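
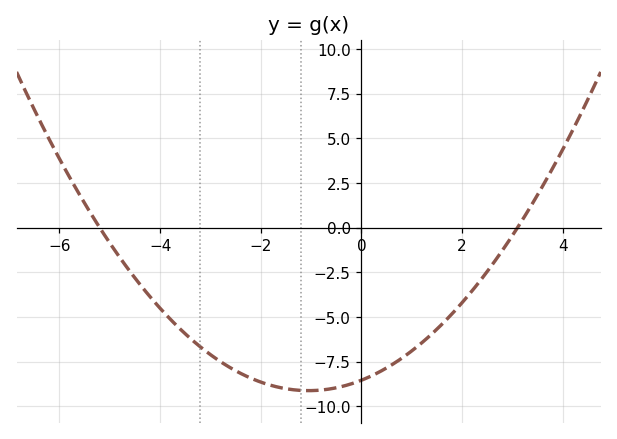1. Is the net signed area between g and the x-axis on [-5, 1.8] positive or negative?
negative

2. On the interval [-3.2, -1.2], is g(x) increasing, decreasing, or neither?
decreasing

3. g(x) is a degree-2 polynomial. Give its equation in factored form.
y = 0.53(x + 5.2)(x - 3.1)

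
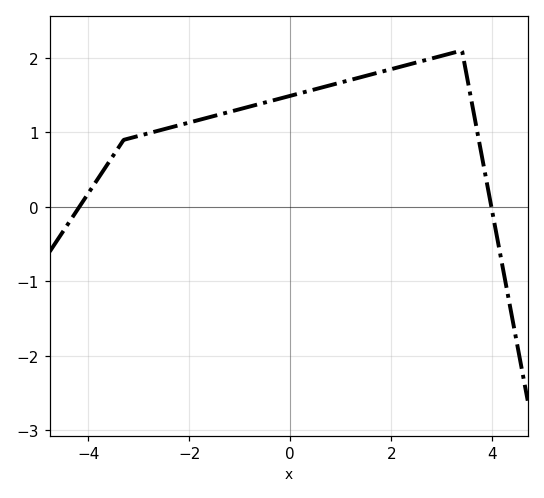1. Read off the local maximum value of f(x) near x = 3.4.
2.1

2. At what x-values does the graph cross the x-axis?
-4.2, 4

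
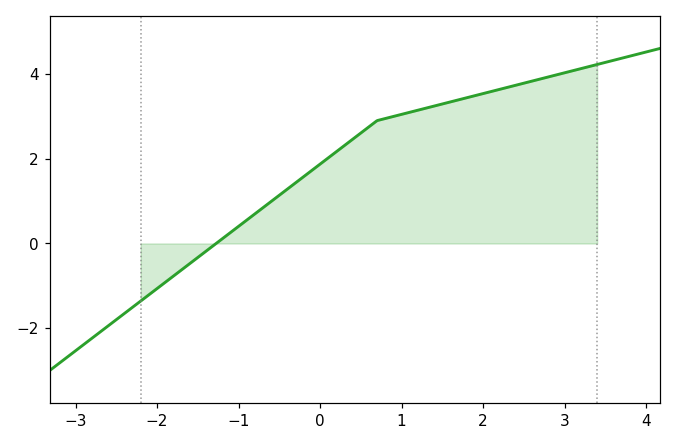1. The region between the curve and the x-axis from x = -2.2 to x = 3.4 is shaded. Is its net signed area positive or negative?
positive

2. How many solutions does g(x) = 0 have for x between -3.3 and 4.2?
1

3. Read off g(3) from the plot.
4.03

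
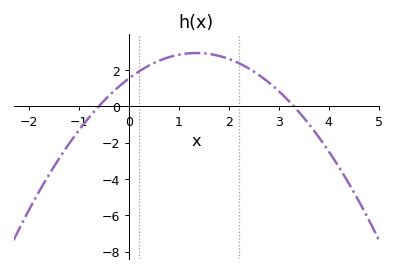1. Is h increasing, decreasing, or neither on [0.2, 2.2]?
neither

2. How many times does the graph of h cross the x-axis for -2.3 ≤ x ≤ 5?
2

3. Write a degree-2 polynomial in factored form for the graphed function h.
y = -0.77(x + 0.6)(x - 3.3)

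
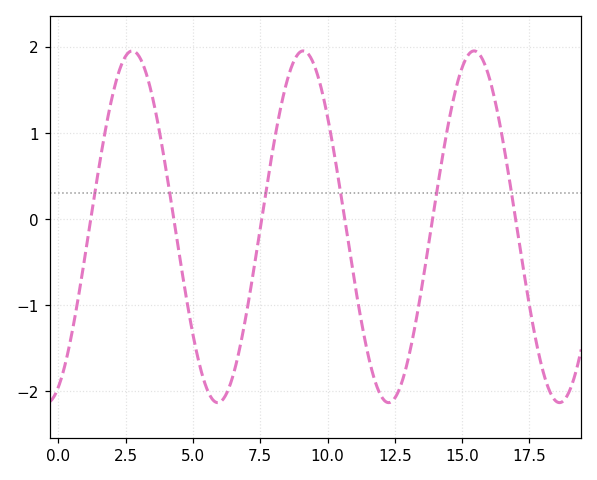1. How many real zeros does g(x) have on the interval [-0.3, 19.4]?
6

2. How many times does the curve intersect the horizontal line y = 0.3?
6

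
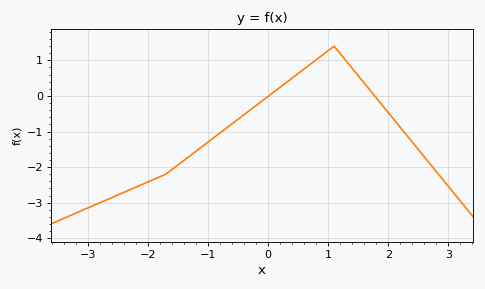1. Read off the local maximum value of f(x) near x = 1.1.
1.4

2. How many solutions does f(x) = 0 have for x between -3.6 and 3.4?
2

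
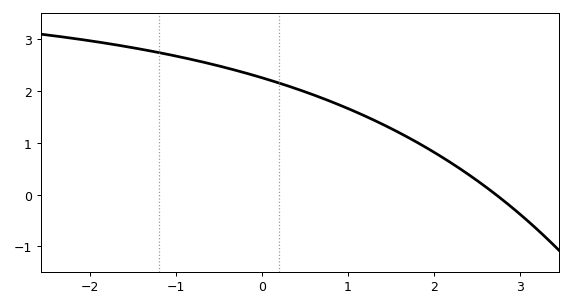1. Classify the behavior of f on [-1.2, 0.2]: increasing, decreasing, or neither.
decreasing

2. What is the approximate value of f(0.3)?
2.1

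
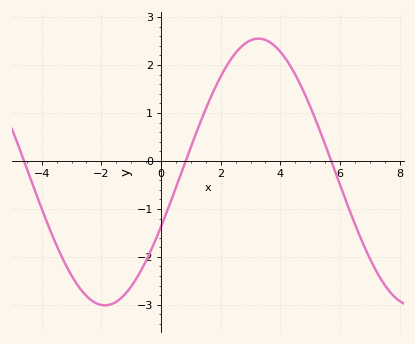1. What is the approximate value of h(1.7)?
1.37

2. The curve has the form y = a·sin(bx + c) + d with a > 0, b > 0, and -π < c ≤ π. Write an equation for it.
y = 2.78sin(0.61x - 0.422) - 0.23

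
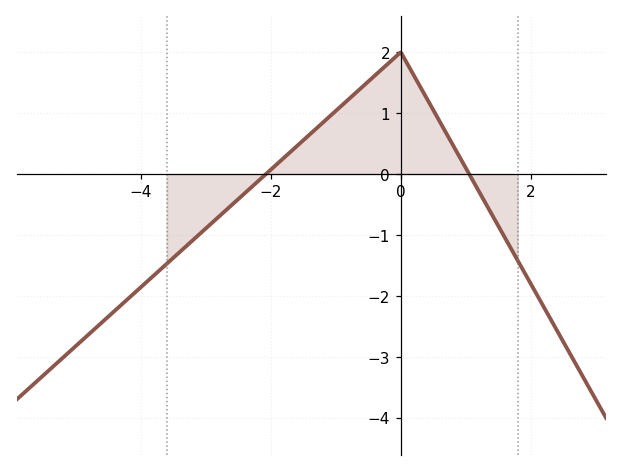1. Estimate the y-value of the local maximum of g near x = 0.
2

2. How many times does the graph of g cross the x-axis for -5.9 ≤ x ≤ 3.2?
2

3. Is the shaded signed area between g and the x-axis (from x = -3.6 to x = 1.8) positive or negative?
positive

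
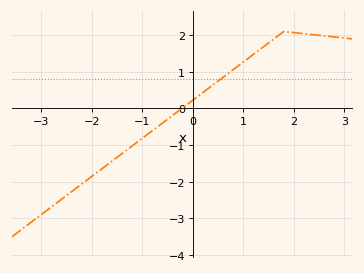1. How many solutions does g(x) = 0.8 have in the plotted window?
1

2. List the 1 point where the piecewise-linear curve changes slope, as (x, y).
(1.8, 2.1)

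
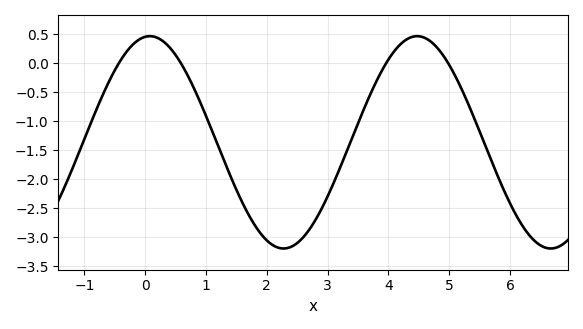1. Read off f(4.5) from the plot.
0.468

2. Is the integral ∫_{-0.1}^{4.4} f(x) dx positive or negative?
negative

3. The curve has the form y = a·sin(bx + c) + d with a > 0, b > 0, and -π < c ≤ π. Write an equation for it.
y = 1.83sin(1.43x + 1.46) - 1.36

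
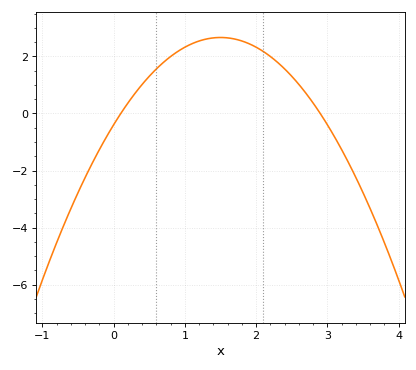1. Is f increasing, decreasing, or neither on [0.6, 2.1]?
neither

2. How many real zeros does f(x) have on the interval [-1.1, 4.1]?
2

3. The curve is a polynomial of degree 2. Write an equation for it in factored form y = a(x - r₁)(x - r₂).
y = -1.36(x - 0.1)(x - 2.9)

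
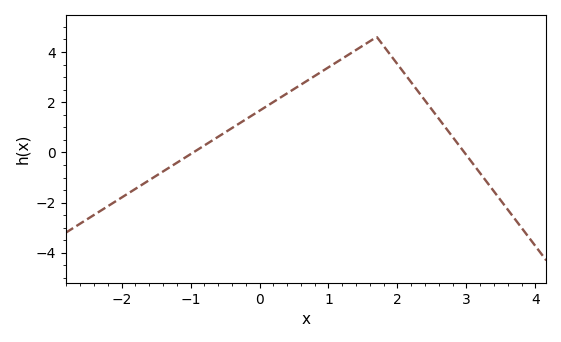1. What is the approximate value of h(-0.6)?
0.624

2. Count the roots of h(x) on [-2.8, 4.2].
2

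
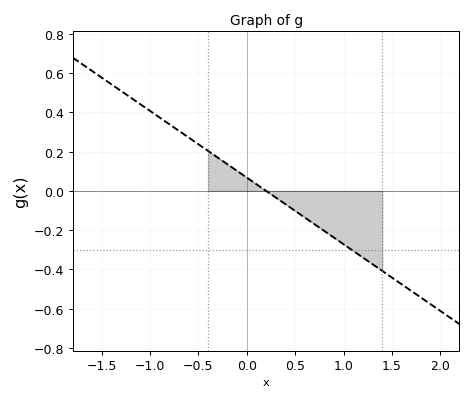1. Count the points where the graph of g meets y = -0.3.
1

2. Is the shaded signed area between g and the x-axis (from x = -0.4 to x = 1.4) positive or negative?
negative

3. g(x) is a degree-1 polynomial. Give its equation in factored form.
y = -0.34(x - 0.2)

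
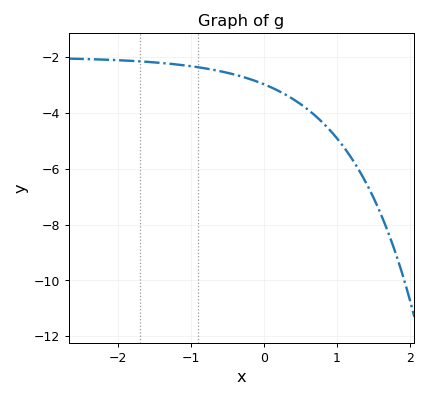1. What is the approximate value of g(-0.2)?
-2.78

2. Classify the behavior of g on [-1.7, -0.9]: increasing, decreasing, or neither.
decreasing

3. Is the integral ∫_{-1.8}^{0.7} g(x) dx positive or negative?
negative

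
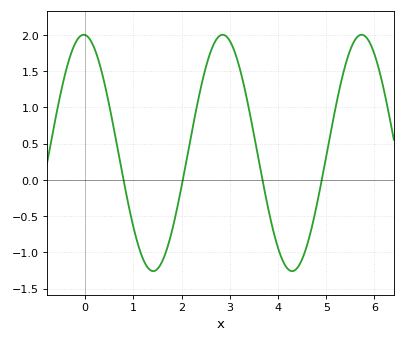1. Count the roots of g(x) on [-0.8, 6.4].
4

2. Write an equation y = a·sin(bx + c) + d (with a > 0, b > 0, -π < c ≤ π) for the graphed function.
y = 1.63sin(2.18x + 1.64) + 0.37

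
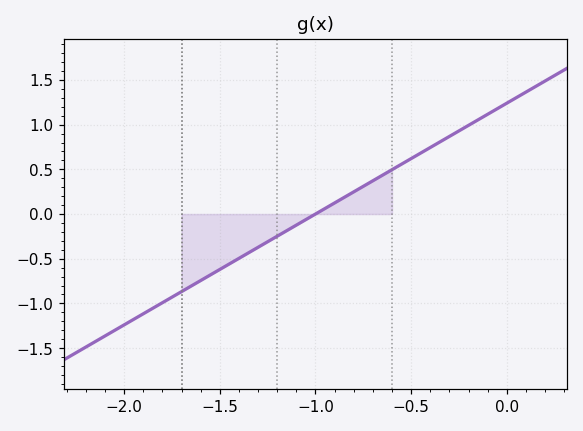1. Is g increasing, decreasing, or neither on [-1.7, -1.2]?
increasing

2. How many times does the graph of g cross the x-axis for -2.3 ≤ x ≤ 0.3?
1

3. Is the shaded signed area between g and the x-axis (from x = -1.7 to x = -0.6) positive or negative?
negative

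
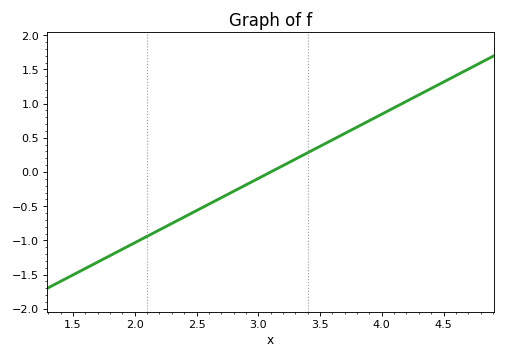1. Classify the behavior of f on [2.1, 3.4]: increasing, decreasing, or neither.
increasing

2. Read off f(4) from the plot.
0.85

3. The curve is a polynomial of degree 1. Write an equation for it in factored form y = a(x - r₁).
y = 0.94(x - 3.1)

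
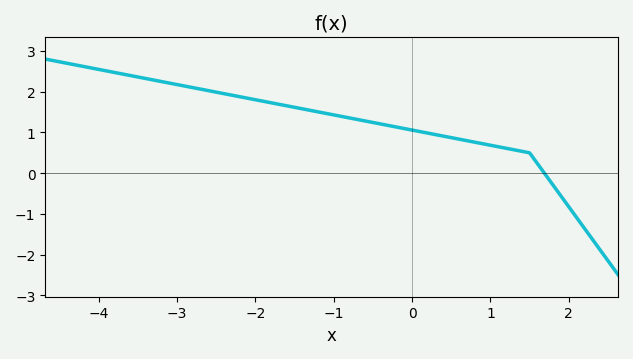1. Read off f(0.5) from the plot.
0.872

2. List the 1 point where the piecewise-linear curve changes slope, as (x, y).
(1.5, 0.5)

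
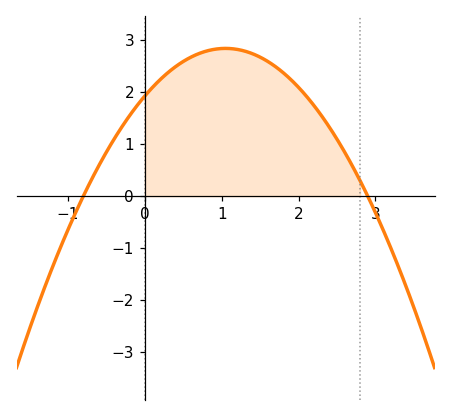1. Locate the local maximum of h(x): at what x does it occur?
1.05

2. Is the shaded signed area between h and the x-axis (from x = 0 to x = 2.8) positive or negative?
positive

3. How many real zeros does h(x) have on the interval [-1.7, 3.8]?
2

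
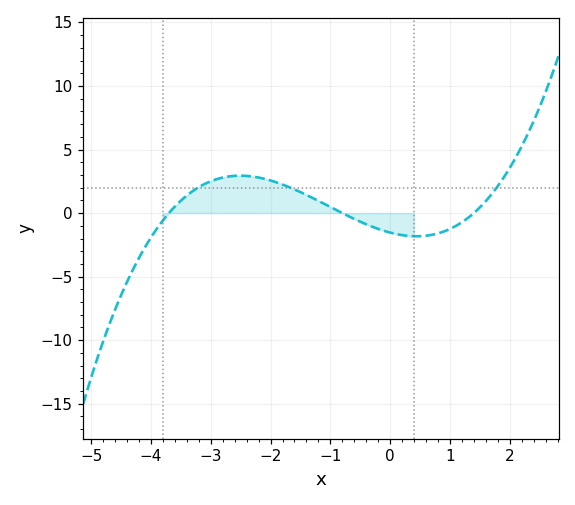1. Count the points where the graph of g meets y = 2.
3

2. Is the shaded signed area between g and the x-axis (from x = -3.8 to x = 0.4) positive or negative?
positive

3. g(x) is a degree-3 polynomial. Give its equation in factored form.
y = 0.37(x + 3.7)(x + 0.8)(x - 1.4)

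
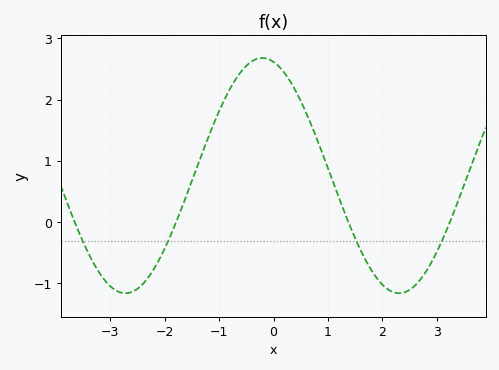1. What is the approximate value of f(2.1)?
-1.1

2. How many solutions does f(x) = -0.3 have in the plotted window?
4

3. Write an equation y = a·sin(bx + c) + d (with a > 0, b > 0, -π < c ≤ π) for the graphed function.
y = 1.92sin(1.2x + 1.8) + 0.76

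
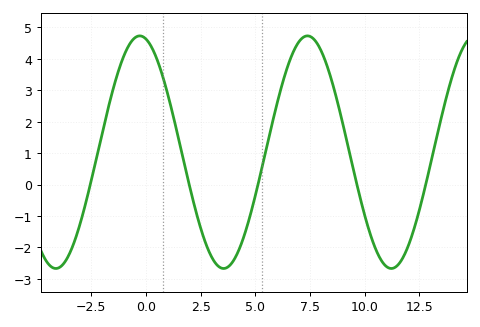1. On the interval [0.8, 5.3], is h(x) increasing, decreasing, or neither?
neither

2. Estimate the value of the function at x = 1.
2.9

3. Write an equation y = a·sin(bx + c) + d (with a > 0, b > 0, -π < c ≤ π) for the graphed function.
y = 3.7sin(0.82x + 1.8) + 1.03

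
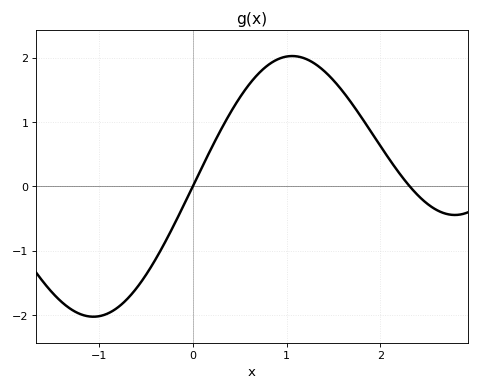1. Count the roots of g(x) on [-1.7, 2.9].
2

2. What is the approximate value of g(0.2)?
0.6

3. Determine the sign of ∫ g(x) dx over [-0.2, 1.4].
positive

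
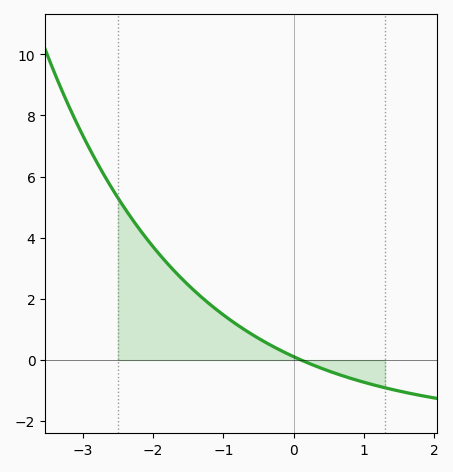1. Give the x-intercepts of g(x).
0.1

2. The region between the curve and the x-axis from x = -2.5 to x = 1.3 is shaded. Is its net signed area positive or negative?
positive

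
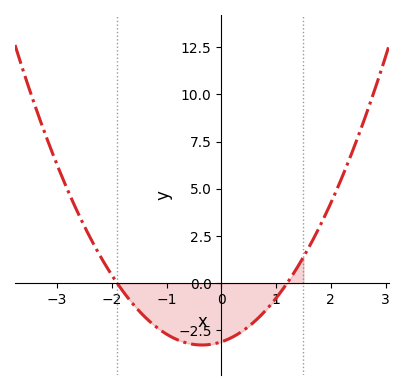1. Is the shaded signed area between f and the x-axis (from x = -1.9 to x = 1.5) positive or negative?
negative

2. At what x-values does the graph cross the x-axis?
-1.9, 1.2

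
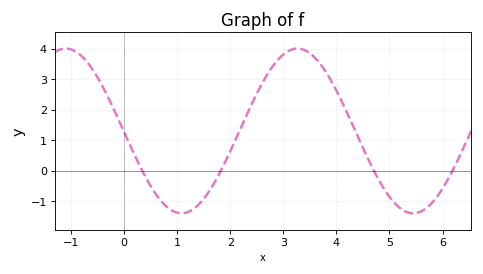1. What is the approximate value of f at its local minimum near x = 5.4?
-1.4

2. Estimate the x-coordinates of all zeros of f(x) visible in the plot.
0.4, 1.8, 4.8, 6.2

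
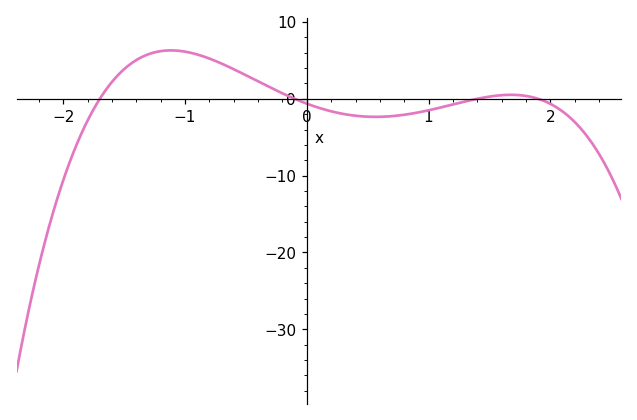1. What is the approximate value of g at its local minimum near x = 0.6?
-2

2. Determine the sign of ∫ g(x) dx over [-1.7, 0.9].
positive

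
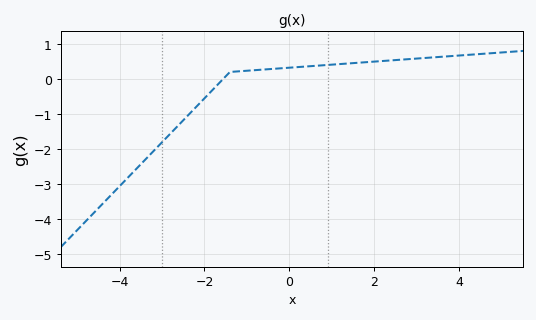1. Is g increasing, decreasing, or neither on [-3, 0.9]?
increasing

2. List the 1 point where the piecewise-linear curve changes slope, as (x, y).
(-1.4, 0.2)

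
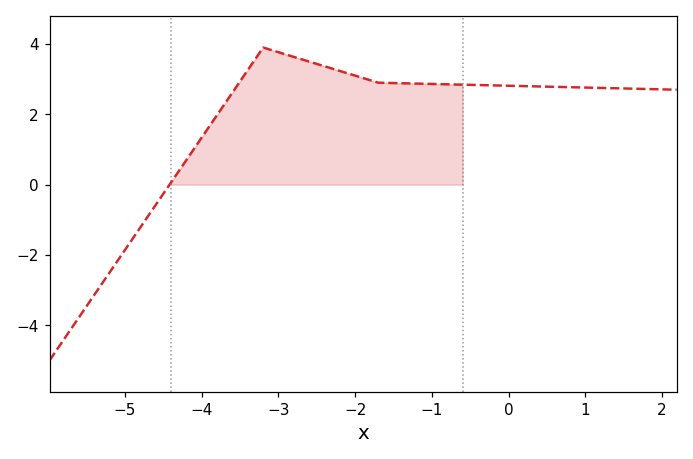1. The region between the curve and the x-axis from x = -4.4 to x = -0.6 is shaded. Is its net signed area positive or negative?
positive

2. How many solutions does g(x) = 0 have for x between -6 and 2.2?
1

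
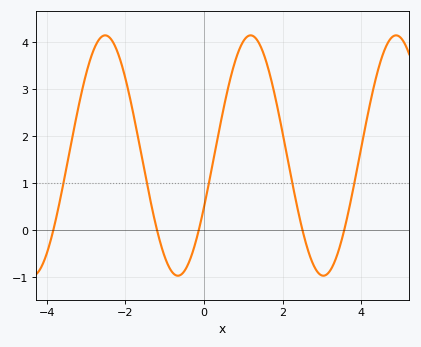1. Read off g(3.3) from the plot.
-0.7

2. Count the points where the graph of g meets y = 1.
5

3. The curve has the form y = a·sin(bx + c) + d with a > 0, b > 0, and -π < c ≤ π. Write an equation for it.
y = 2.56sin(1.7x - 0.44) + 1.59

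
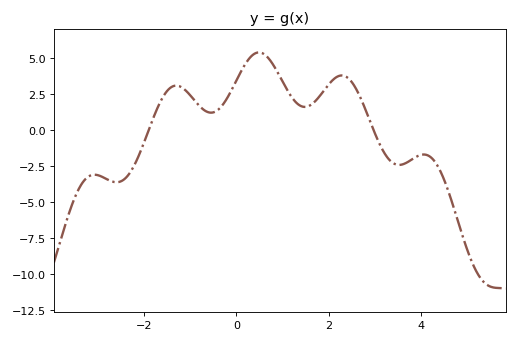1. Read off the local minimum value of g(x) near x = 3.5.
-2.42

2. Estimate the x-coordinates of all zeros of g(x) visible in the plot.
-1.91, 2.98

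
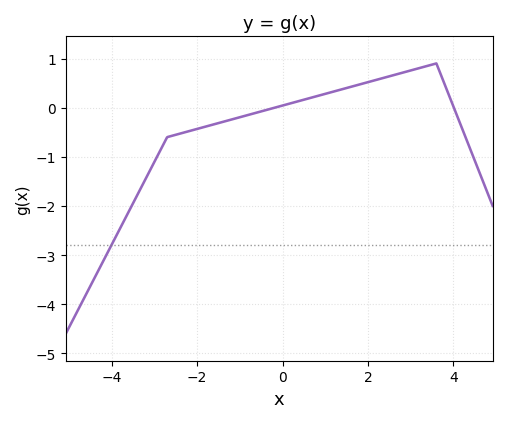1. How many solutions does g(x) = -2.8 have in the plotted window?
1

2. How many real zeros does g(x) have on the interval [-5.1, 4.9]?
2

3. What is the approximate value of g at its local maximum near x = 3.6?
0.9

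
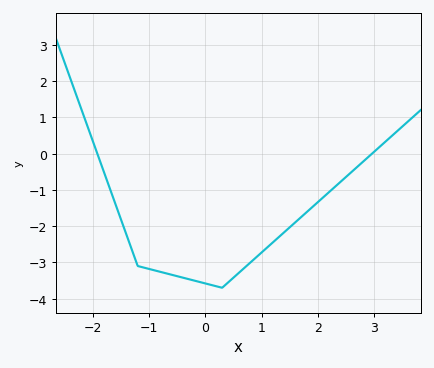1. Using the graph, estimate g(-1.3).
-2.67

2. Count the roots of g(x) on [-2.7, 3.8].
2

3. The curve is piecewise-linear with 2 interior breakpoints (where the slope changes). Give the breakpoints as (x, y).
(-1.2, -3.1); (0.3, -3.7)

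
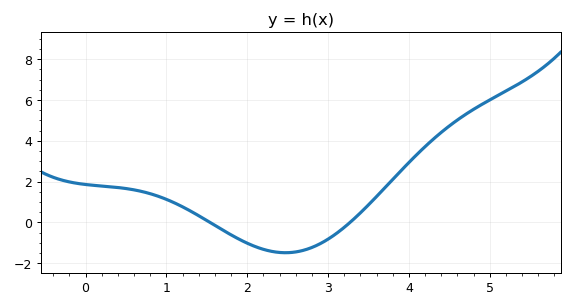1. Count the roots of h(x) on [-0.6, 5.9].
2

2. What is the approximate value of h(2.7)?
-1.4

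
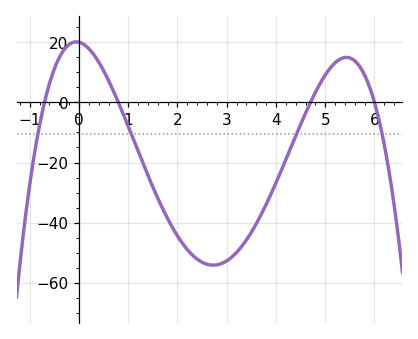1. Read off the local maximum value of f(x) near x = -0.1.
20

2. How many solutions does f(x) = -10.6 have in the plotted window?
4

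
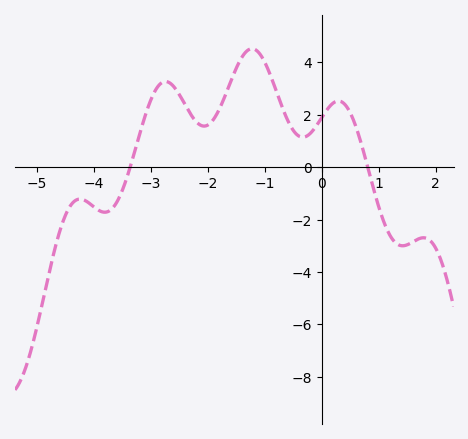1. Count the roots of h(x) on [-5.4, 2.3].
2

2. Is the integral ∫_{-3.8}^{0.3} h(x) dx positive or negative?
positive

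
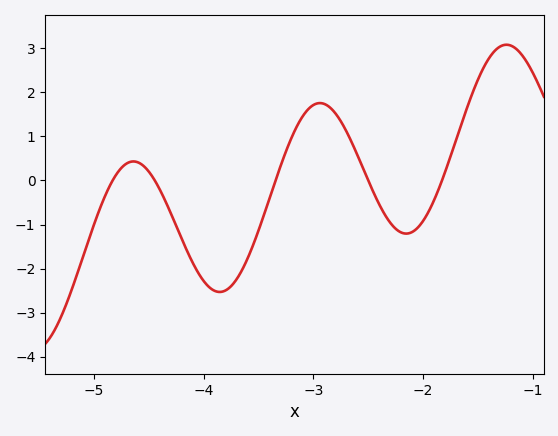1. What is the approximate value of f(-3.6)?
-1.8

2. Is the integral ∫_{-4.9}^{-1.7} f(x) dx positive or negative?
negative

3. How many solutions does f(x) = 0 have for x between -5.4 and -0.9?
5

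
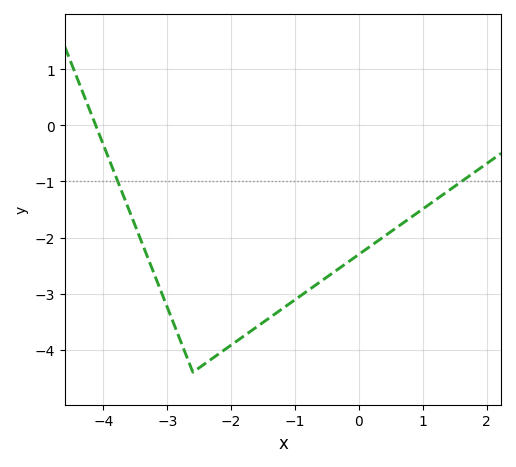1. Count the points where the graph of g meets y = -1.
2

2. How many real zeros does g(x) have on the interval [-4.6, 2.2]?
1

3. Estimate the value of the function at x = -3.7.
-1.2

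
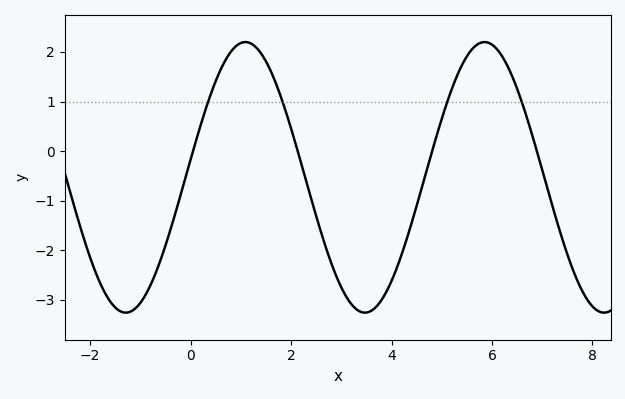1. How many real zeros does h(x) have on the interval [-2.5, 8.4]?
4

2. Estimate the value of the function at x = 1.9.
0.8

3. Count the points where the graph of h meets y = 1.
4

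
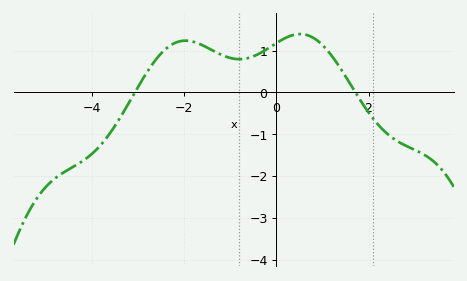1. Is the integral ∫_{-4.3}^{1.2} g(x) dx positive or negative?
positive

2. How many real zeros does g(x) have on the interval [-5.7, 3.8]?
2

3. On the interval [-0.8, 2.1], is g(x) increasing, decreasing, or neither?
neither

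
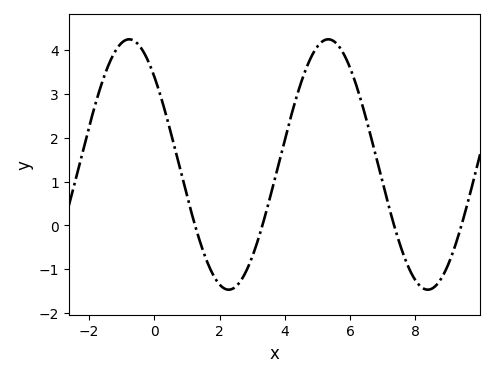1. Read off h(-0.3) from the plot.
3.92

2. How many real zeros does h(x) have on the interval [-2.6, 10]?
4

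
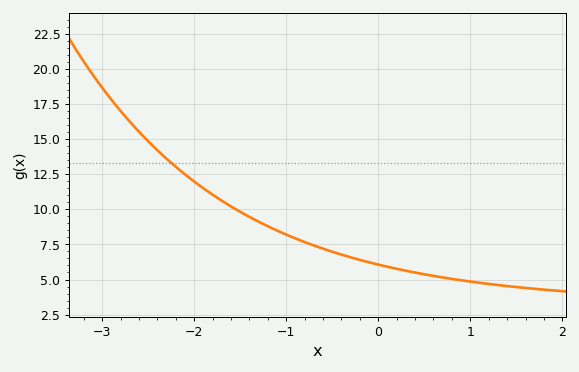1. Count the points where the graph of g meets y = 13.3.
1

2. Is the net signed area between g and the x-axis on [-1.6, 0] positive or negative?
positive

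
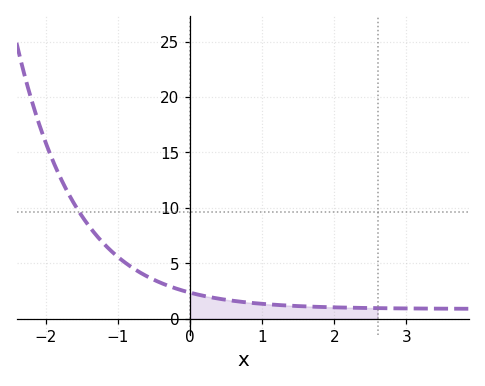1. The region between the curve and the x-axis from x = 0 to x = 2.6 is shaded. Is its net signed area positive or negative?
positive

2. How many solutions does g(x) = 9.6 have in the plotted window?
1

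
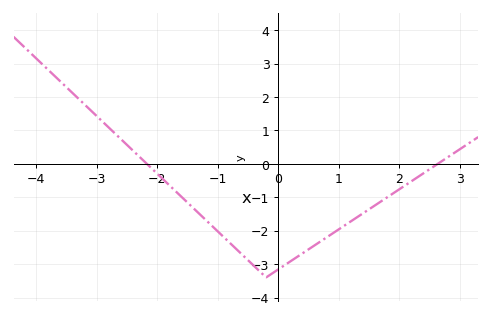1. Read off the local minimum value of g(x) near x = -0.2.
-3.4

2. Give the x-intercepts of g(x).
-2.17, 2.64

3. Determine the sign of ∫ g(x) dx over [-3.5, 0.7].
negative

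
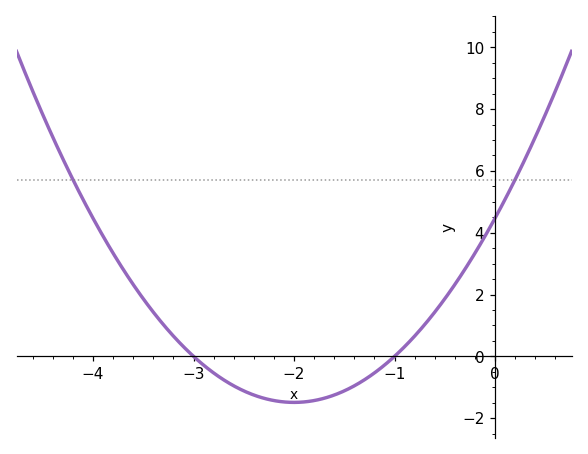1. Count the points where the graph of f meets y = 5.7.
2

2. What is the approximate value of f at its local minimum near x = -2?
-1.49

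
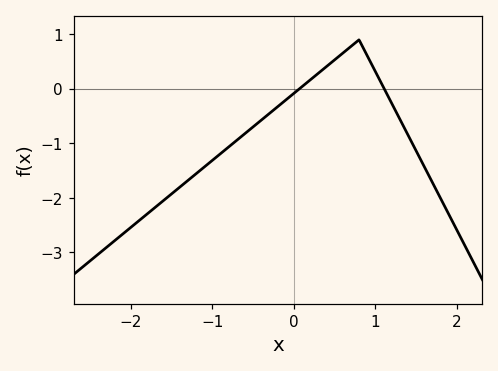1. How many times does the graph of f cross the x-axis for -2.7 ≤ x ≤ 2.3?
2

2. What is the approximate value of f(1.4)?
-0.8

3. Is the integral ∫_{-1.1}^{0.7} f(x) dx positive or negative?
negative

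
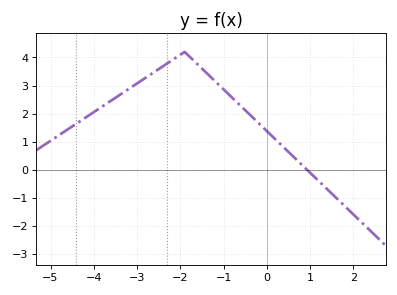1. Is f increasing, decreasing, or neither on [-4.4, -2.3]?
increasing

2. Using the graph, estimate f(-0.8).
2.6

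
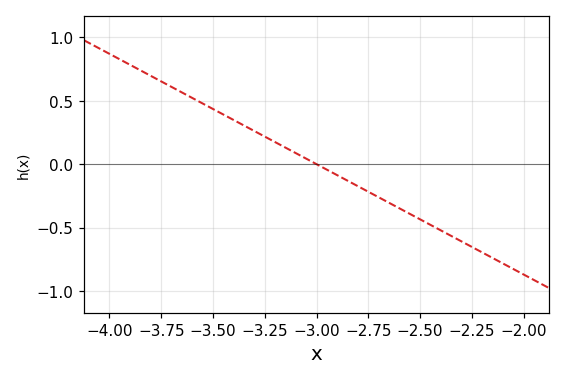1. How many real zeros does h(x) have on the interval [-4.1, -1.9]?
1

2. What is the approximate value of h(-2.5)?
-0.45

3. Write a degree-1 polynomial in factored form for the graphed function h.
y = -0.87(x + 3)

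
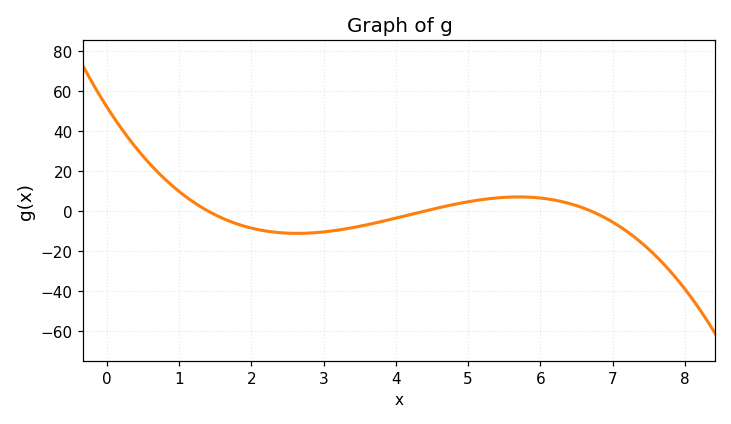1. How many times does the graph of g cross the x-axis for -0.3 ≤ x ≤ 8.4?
3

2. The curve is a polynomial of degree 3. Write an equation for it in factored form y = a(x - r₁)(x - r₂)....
y = -1.26(x - 1.4)(x - 4.4)(x - 6.7)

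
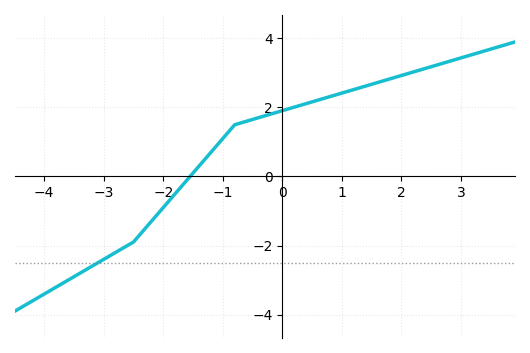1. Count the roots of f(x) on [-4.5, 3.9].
1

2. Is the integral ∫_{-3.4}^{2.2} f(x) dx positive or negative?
positive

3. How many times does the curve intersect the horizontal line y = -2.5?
1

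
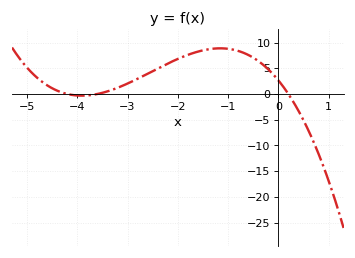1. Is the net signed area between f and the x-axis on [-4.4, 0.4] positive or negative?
positive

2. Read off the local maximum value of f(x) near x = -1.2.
8.88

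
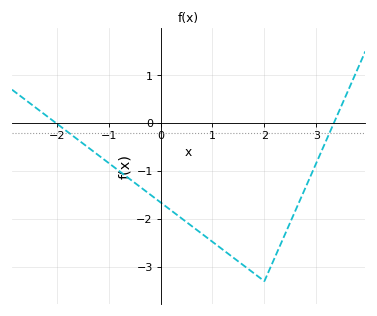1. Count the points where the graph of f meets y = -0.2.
2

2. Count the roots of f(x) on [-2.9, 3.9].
2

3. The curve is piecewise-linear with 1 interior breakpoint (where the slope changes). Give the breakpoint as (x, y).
(2, -3.3)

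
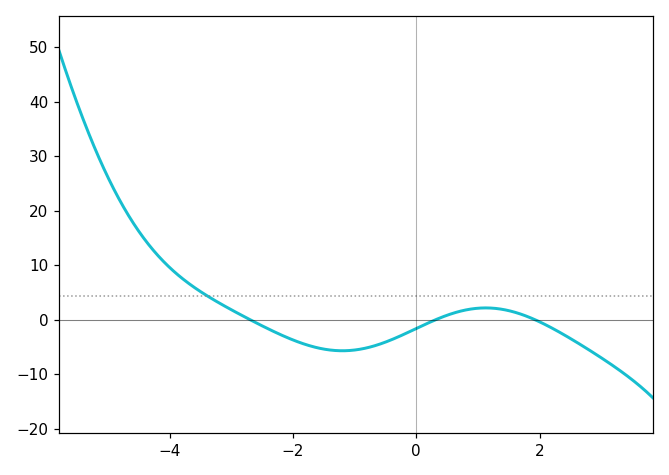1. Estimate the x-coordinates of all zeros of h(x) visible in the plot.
-2.69, 0.311, 1.93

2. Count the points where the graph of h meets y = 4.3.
1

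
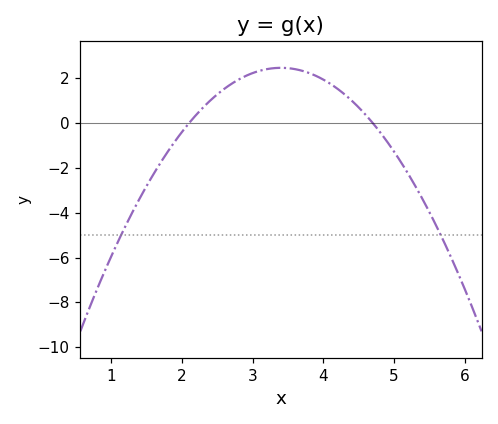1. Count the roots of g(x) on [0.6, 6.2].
2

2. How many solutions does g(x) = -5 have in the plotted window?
2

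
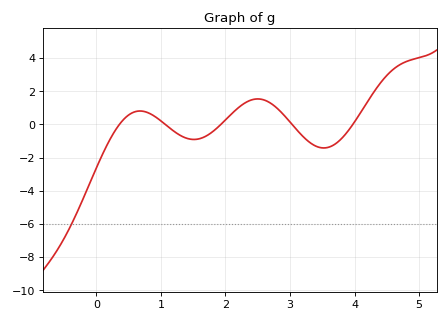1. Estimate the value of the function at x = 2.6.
1.47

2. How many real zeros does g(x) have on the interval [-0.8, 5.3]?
5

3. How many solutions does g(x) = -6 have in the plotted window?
1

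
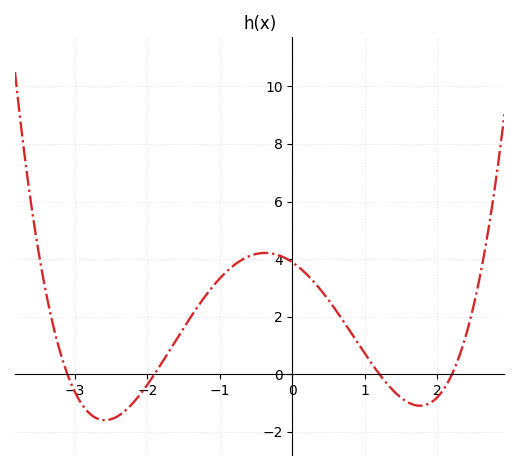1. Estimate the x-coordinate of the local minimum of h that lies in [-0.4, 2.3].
1.76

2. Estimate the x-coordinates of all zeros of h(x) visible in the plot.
-3.1, -1.9, 1.2, 2.2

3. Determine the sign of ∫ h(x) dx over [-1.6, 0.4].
positive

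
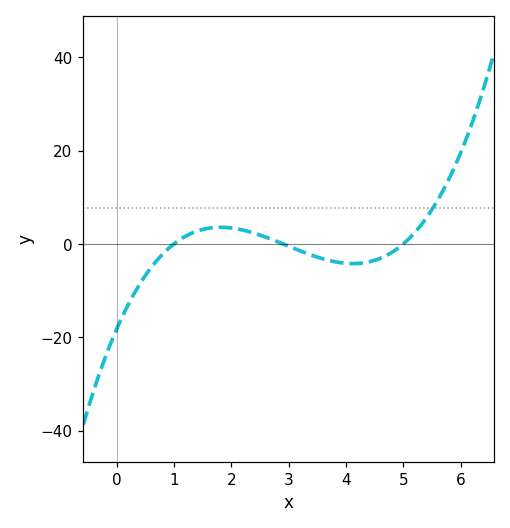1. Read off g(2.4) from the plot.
2.29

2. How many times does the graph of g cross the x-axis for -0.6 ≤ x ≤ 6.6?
3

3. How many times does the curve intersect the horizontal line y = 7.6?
1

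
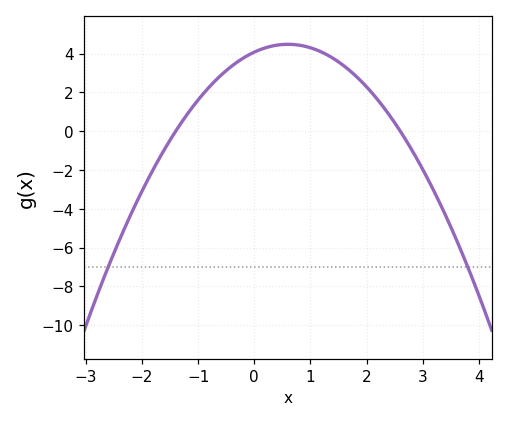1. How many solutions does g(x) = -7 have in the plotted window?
2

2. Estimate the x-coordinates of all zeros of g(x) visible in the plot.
-1.4, 2.6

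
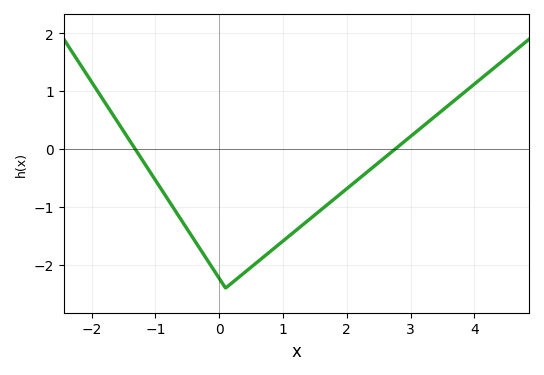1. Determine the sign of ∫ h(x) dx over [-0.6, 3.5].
negative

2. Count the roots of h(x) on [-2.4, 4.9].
2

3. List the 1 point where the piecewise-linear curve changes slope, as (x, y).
(0.1, -2.4)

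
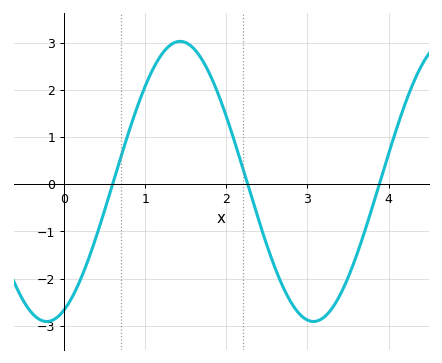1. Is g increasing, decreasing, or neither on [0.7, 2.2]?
neither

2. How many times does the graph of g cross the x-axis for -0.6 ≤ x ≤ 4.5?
3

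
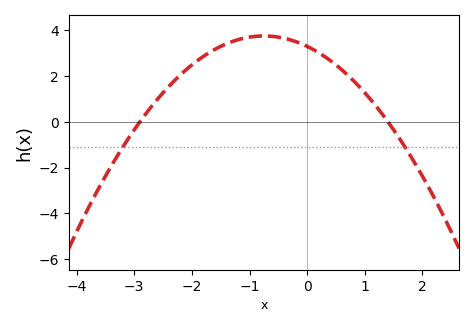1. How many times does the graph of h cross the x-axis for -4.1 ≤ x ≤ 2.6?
2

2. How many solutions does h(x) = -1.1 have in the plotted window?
2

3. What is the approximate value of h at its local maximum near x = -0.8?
3.74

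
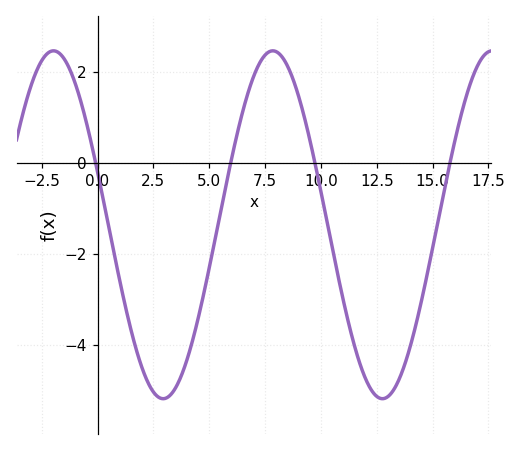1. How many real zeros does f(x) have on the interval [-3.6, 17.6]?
4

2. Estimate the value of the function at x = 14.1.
-3.8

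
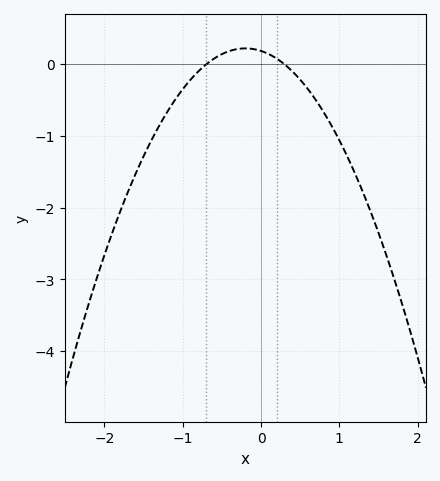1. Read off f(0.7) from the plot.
-0.498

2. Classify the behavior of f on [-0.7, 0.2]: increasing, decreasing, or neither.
neither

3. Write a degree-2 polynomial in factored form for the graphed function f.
y = -0.89(x + 0.7)(x - 0.3)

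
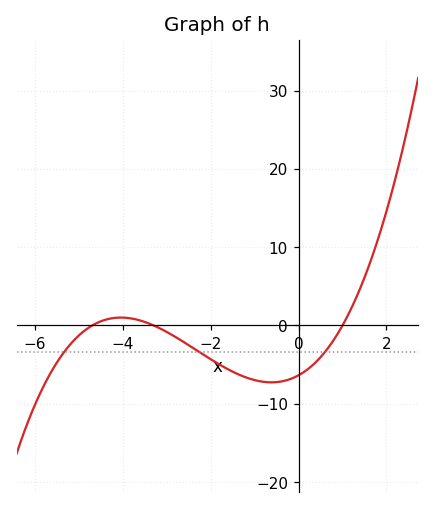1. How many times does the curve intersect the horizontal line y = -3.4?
3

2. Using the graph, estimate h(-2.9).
-1.15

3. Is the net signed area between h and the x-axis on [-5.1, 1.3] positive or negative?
negative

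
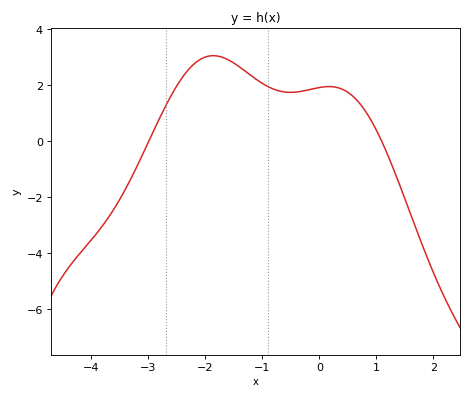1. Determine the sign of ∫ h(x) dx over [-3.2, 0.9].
positive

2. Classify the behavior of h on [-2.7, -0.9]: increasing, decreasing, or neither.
neither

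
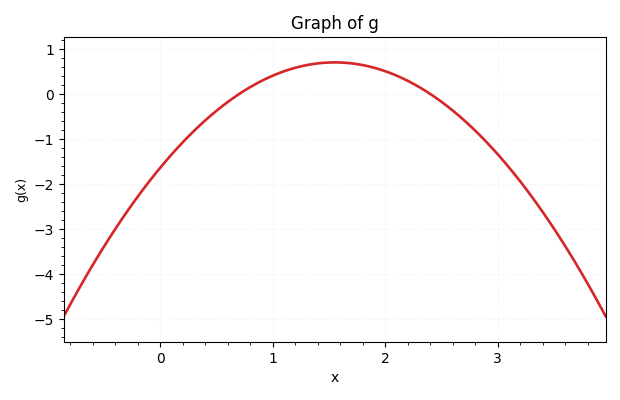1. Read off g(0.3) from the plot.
-0.8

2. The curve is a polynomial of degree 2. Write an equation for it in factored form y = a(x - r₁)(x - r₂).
y = -0.97(x - 0.7)(x - 2.4)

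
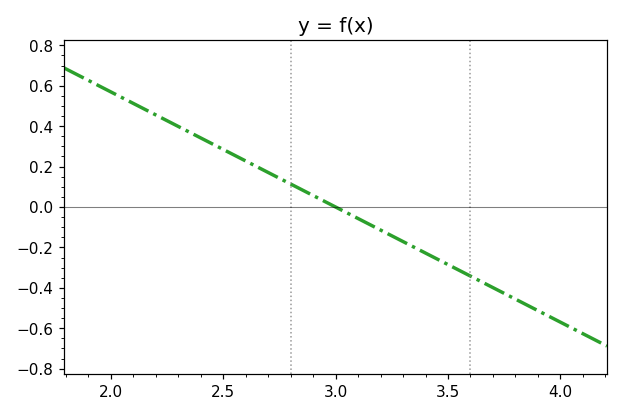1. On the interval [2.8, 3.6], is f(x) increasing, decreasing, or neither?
decreasing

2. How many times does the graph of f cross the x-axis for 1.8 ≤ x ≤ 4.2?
1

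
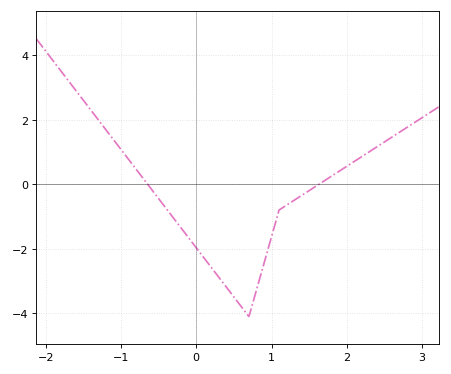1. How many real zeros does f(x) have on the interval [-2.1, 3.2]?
2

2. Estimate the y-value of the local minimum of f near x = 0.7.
-4.1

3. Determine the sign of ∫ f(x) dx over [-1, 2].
negative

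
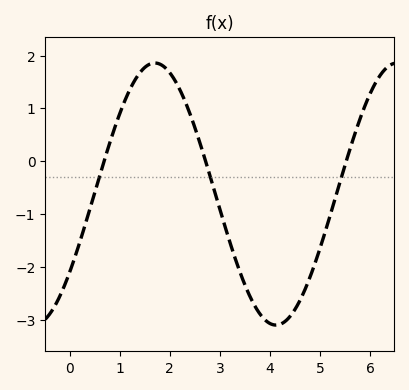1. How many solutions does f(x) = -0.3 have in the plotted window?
3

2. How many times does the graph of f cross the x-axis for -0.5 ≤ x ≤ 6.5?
3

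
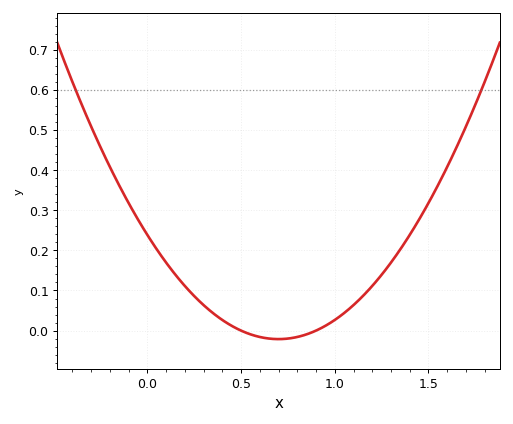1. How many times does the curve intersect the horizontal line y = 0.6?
2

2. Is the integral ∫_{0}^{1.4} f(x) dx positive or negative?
positive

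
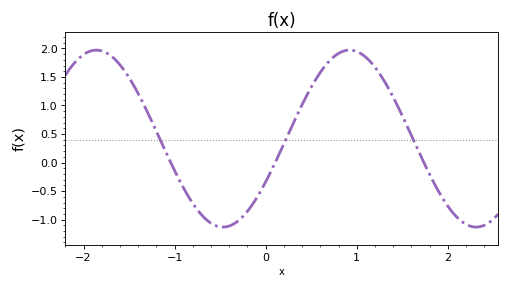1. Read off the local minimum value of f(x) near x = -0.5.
-1.15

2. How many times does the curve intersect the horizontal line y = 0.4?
3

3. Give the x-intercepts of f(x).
-1, 0.1, 1.7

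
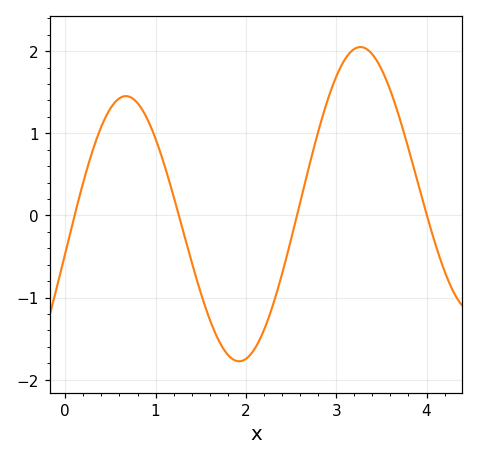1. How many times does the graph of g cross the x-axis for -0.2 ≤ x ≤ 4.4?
4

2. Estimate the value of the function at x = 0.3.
0.8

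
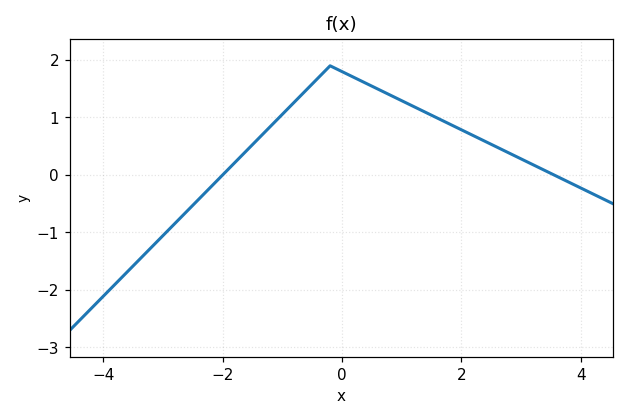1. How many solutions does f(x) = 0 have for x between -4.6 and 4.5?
2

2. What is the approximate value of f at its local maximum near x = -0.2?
1.9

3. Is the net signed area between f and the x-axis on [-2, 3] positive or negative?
positive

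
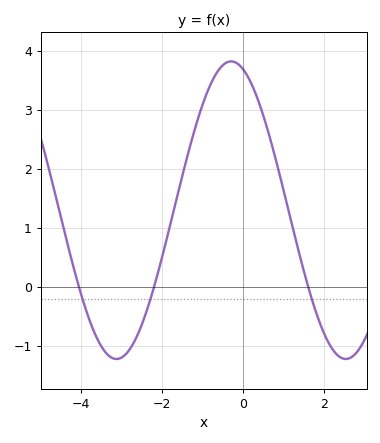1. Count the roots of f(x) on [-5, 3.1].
3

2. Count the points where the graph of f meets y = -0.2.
3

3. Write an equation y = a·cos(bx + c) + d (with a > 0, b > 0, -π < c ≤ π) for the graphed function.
y = 2.52cos(1.11x + 0.32) + 1.3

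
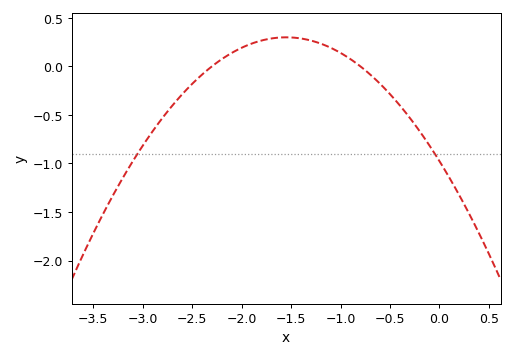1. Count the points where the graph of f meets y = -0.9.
2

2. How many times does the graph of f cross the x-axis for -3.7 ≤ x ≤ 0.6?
2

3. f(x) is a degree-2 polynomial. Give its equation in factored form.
y = -0.53(x + 2.3)(x + 0.8)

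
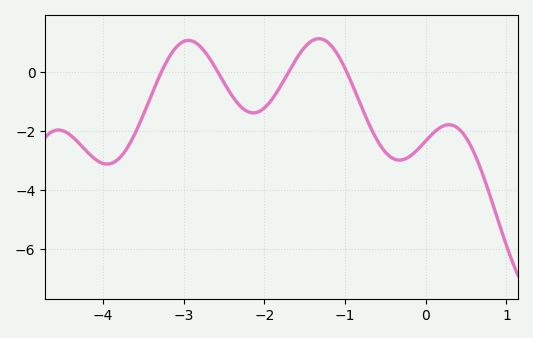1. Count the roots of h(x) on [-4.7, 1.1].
4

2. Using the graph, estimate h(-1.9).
-0.904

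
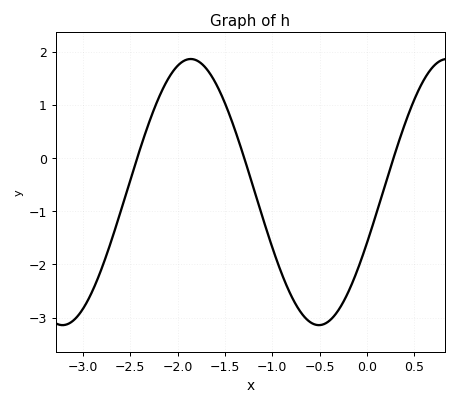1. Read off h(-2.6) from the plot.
-0.99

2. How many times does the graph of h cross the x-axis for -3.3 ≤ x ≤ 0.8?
3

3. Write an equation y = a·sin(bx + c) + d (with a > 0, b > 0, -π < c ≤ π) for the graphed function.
y = 2.5sin(2.32x - 0.392) - 0.64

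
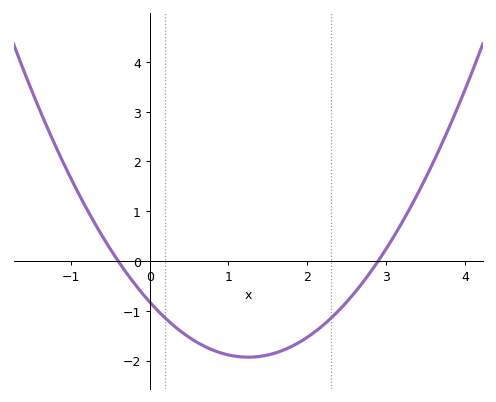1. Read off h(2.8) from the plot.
-0.2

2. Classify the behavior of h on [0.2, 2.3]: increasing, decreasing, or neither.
neither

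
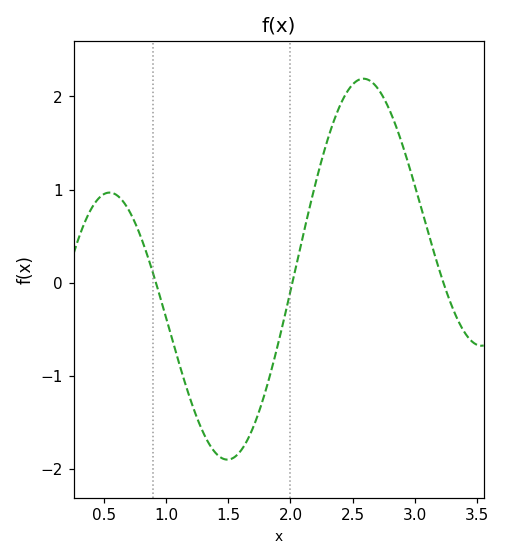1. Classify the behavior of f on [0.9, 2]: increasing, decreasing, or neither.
neither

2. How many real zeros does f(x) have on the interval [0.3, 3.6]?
3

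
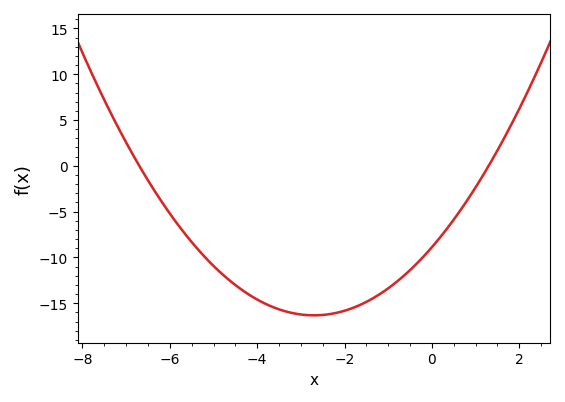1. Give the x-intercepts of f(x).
-6.7, 1.3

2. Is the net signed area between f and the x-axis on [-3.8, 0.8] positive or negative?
negative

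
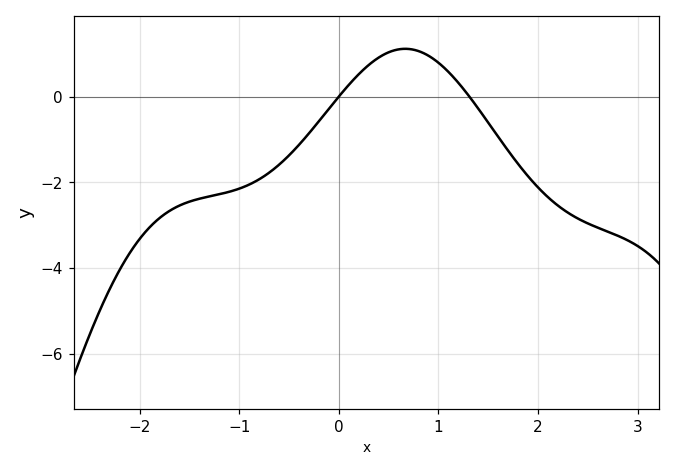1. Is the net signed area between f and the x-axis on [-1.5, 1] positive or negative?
negative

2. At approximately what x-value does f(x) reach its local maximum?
0.7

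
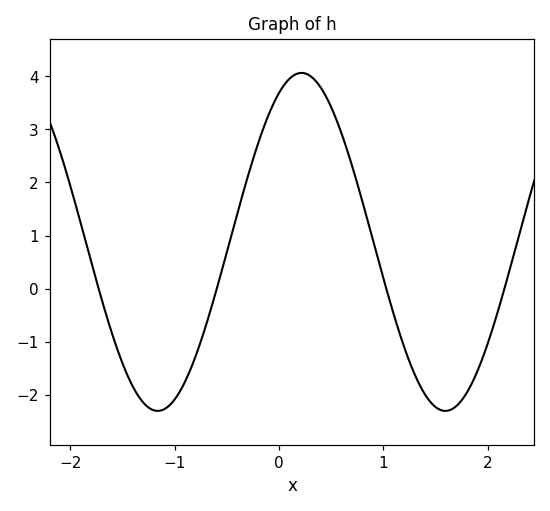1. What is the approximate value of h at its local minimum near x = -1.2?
-2.3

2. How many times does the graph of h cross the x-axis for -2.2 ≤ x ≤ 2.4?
4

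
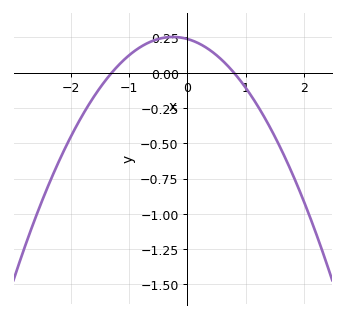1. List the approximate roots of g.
-1.3, 0.8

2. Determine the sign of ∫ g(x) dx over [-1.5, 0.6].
positive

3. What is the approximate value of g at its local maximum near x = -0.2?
0.26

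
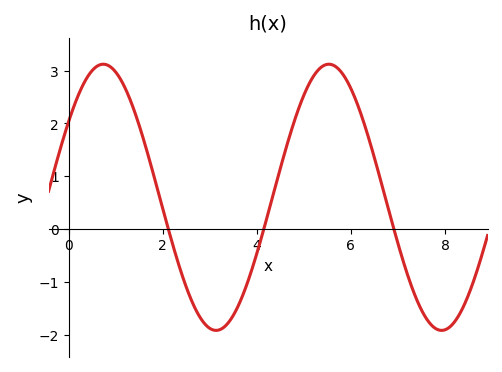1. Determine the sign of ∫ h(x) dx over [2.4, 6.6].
positive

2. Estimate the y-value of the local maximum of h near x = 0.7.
3.12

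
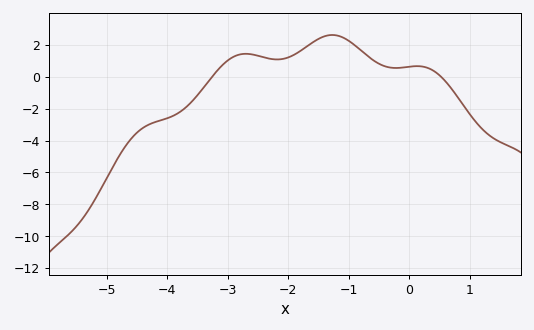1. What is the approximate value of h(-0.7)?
1.4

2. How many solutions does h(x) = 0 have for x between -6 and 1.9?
2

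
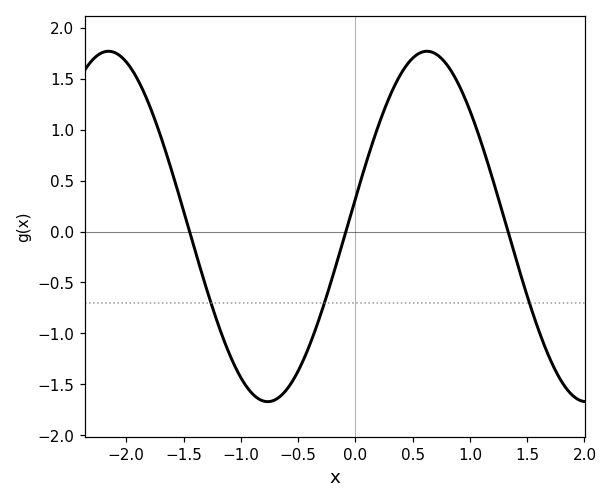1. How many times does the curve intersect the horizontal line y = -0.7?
3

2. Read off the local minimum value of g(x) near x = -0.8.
-1.65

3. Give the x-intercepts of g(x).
-1.4, -0.1, 1.3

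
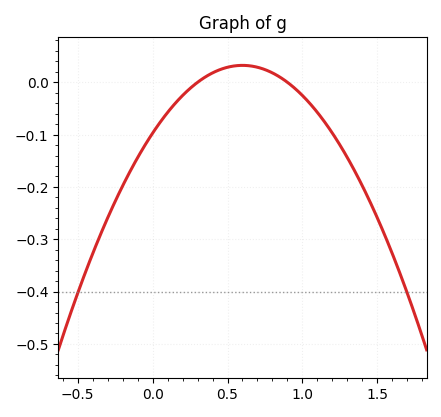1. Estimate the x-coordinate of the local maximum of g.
0.6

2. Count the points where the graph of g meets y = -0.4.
2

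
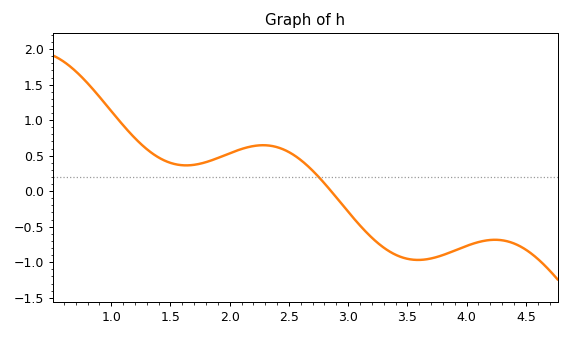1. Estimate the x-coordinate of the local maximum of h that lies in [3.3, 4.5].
4.2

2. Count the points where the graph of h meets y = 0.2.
1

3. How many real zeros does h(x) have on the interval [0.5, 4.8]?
1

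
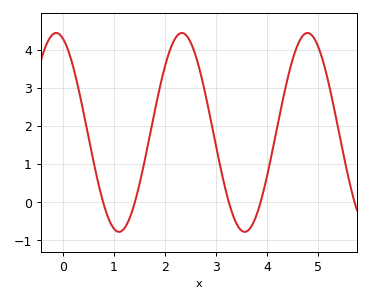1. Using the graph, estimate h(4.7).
4.36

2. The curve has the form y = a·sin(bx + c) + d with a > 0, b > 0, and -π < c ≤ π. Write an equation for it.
y = 2.61sin(2.55x + 1.91) + 1.83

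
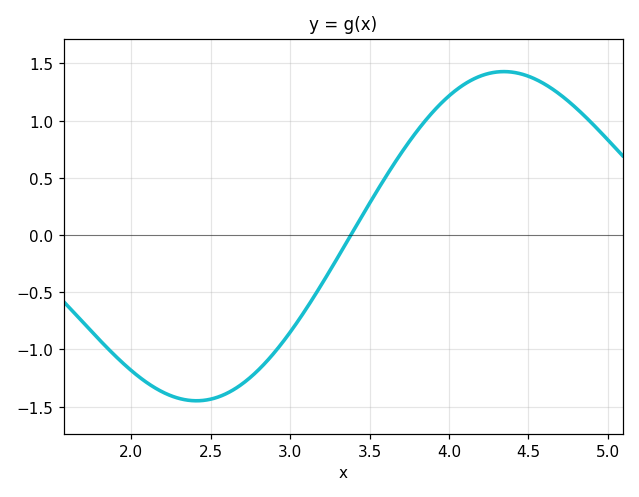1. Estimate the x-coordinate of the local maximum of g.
4.35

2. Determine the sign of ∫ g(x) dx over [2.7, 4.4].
positive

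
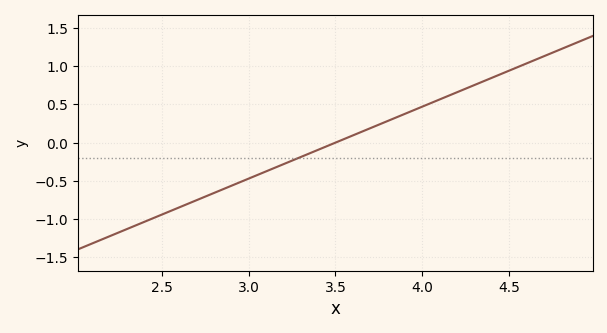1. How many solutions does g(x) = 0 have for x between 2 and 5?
1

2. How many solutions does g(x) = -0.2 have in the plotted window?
1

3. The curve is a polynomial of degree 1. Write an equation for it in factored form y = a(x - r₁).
y = 0.94(x - 3.5)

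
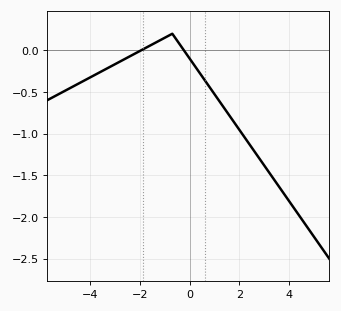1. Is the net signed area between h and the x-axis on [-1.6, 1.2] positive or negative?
negative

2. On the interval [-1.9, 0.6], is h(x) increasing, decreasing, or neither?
neither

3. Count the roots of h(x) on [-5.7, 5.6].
2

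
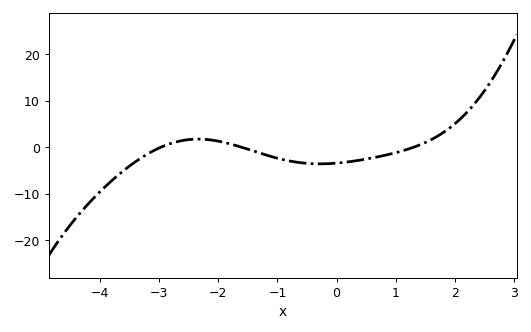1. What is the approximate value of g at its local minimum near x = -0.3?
-4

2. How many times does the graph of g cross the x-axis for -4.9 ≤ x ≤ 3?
3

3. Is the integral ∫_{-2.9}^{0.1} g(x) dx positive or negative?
negative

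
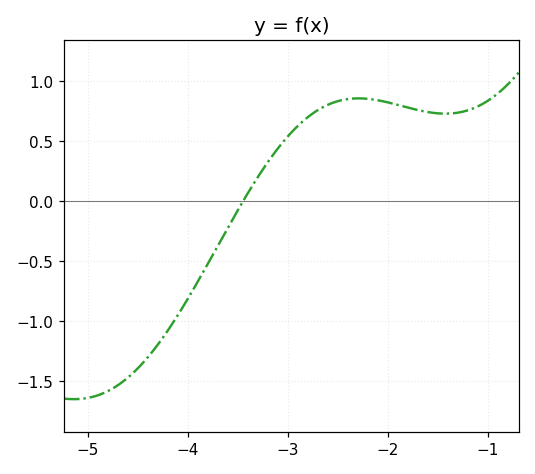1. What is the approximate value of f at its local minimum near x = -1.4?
0.731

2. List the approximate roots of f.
-3.45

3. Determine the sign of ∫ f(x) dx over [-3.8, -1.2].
positive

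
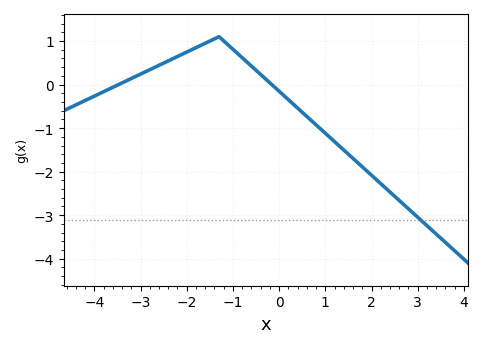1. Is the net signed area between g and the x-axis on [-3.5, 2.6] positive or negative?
negative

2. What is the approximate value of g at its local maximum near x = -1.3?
1.1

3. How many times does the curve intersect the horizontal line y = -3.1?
1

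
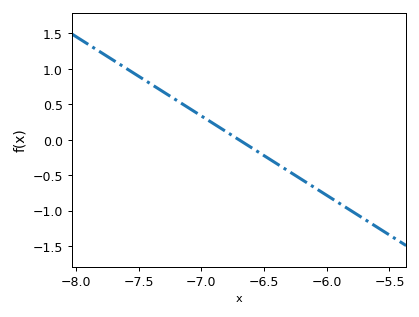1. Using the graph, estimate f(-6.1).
-0.65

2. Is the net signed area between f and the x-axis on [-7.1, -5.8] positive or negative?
negative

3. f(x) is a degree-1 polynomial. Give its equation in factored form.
y = -1.12(x + 6.7)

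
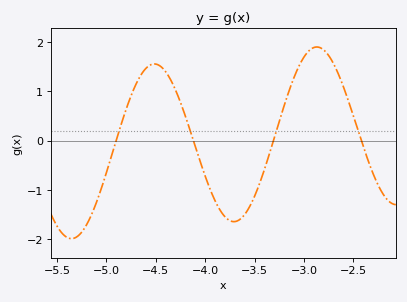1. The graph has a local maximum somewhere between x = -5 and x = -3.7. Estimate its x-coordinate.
-4.51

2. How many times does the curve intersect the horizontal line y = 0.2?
4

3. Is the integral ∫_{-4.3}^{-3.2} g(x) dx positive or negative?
negative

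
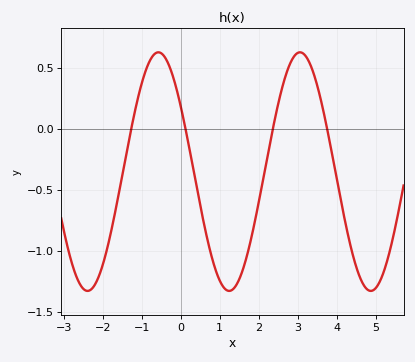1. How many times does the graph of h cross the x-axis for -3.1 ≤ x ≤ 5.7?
4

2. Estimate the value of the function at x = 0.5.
-0.6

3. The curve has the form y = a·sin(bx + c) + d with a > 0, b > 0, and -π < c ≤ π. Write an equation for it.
y = 0.98sin(1.7x + 2.6) - 0.35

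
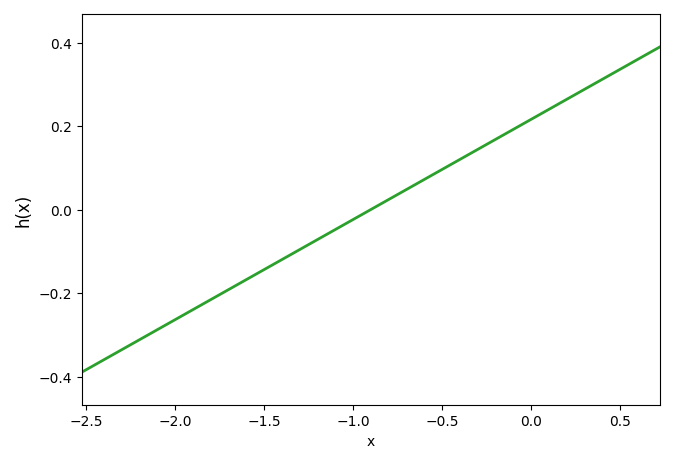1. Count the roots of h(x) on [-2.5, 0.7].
1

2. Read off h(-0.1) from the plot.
0.2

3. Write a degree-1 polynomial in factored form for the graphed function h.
y = 0.24(x + 0.9)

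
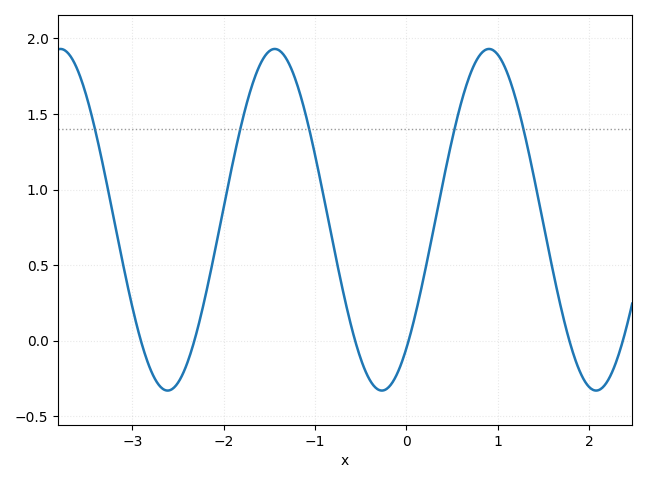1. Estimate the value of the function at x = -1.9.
1.2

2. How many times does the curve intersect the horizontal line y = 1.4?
5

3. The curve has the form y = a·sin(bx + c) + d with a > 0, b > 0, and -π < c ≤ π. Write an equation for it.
y = 1.13sin(2.7x - 0.85) + 0.8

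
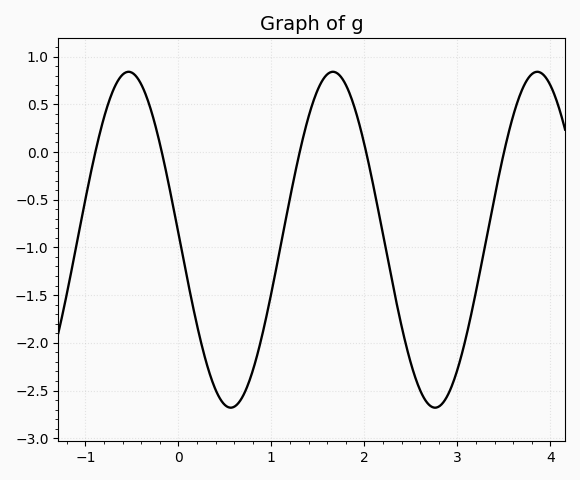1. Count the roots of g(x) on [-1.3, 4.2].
5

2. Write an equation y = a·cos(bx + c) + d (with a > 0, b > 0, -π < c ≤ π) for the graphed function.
y = 1.76cos(2.86x + 1.53) - 0.92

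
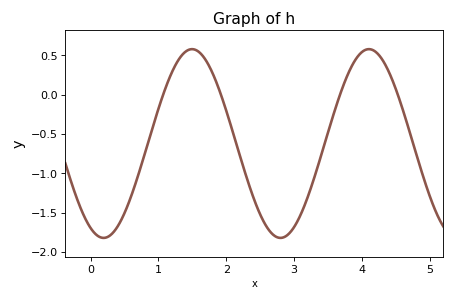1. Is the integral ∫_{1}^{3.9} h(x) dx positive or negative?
negative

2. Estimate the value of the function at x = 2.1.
-0.485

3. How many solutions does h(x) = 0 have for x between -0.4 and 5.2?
4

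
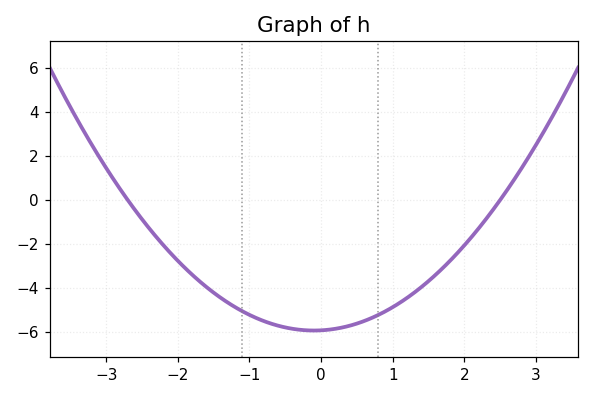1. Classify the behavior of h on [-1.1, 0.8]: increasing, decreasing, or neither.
neither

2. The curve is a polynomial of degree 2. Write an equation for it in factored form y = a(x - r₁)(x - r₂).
y = 0.88(x + 2.7)(x - 2.5)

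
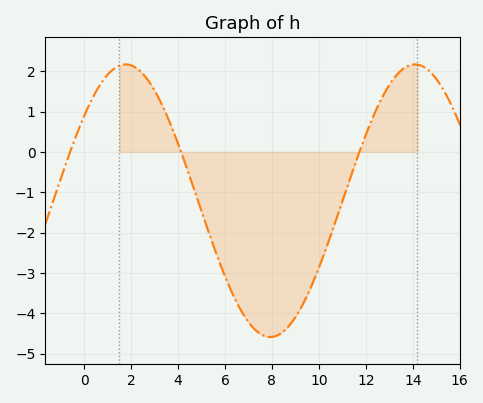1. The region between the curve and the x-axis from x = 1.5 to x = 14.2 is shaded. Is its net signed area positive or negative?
negative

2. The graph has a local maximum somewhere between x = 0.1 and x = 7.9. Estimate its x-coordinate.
1.77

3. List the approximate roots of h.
-0.594, 4.13, 11.7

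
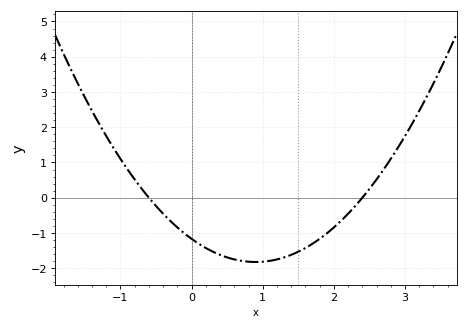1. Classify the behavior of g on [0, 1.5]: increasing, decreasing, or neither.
neither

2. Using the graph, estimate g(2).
-0.842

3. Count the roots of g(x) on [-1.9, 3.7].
2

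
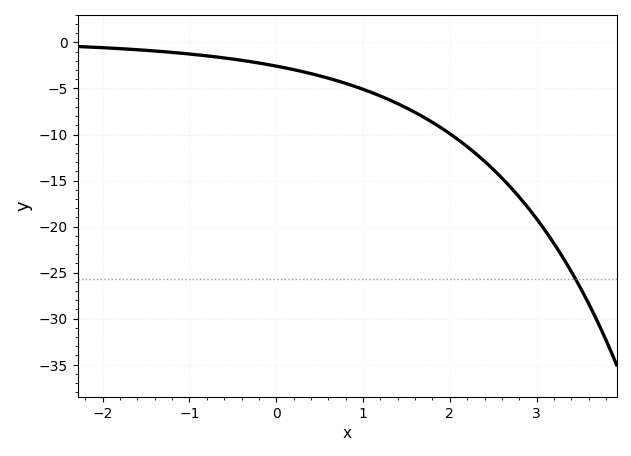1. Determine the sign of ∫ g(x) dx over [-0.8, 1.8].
negative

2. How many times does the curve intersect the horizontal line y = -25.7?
1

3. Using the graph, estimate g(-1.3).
-1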